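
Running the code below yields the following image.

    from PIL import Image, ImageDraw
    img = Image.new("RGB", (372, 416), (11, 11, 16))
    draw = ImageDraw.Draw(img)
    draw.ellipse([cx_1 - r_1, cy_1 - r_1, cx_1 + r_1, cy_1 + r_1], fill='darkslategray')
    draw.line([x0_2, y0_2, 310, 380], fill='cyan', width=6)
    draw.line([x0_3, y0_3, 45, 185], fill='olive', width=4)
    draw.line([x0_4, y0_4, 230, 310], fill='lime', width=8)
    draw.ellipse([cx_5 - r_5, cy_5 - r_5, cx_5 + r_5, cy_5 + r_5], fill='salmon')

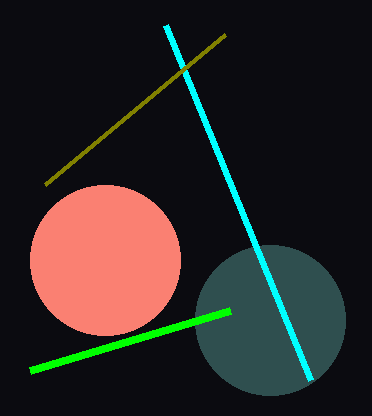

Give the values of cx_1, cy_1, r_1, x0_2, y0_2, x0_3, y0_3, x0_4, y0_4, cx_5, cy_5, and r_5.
cx_1 = 270, cy_1 = 320, r_1 = 75, x0_2 = 165, y0_2 = 25, x0_3 = 225, y0_3 = 35, x0_4 = 30, y0_4 = 370, cx_5 = 105, cy_5 = 260, r_5 = 75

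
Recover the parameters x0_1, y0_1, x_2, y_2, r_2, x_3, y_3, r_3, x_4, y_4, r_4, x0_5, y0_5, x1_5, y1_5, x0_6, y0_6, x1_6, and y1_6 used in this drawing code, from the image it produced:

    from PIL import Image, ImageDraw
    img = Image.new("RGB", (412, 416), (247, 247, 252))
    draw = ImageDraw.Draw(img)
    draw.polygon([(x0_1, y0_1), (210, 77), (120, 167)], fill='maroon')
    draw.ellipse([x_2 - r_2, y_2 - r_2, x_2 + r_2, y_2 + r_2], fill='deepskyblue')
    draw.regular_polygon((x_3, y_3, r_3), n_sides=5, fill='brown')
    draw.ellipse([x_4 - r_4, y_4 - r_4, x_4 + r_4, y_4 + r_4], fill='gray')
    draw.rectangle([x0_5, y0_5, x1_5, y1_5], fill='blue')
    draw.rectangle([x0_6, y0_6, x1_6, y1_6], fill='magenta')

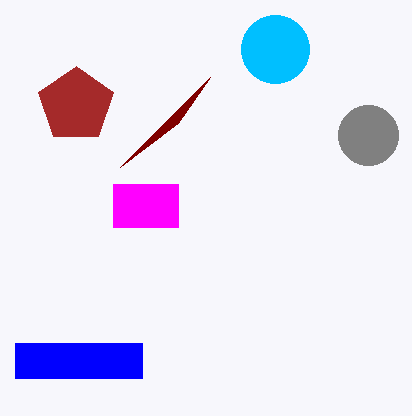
x0_1 = 178; y0_1 = 123; x_2 = 275; y_2 = 49; r_2 = 34; x_3 = 76; y_3 = 105; r_3 = 39; x_4 = 368; y_4 = 135; r_4 = 30; x0_5 = 15; y0_5 = 343; x1_5 = 142; y1_5 = 378; x0_6 = 113; y0_6 = 184; x1_6 = 178; y1_6 = 227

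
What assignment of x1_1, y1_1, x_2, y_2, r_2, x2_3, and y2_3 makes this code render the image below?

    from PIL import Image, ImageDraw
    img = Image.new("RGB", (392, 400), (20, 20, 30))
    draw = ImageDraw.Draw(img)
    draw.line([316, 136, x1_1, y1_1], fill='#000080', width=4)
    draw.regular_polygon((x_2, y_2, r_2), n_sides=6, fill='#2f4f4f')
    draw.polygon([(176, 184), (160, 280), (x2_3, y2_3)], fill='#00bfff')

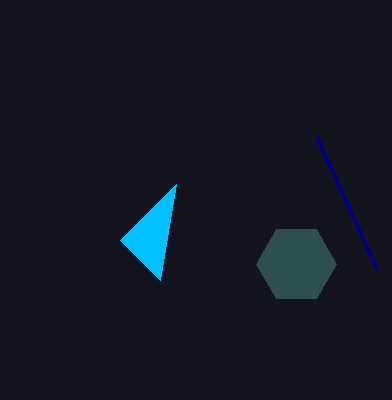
x1_1 = 376, y1_1 = 268, x_2 = 296, y_2 = 264, r_2 = 40, x2_3 = 120, y2_3 = 240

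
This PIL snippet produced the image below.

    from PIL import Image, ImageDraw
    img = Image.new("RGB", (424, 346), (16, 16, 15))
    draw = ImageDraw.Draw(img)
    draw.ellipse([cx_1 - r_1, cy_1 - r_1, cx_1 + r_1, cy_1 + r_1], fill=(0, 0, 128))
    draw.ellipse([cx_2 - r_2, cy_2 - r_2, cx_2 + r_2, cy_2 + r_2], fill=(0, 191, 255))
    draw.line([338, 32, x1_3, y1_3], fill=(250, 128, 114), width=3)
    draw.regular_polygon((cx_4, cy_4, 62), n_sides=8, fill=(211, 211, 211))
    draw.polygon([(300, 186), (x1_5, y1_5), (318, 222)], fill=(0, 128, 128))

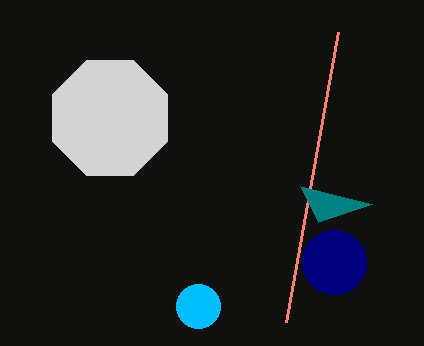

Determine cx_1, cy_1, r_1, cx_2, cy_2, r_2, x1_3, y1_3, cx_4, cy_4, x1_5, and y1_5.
cx_1 = 334, cy_1 = 262, r_1 = 32, cx_2 = 198, cy_2 = 306, r_2 = 22, x1_3 = 286, y1_3 = 322, cx_4 = 110, cy_4 = 118, x1_5 = 372, y1_5 = 204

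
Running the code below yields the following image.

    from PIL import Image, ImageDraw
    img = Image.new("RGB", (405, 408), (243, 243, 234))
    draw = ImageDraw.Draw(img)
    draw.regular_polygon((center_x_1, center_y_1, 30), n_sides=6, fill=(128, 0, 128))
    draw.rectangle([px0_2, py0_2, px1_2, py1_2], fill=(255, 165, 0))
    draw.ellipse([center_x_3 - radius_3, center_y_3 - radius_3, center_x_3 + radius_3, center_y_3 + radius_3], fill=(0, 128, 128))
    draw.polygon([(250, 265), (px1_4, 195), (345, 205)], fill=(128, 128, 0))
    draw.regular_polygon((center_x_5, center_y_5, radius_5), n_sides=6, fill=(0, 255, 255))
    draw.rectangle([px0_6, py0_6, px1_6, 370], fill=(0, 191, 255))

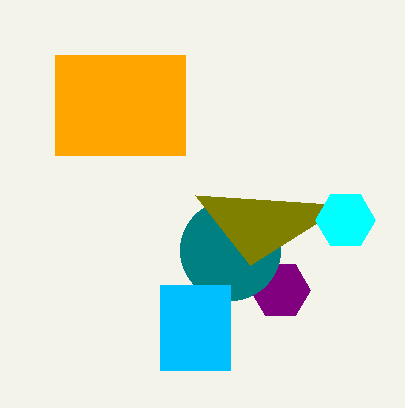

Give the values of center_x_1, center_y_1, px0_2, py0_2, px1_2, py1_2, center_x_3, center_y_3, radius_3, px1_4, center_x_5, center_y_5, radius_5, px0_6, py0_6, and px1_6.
center_x_1 = 280
center_y_1 = 290
px0_2 = 55
py0_2 = 55
px1_2 = 185
py1_2 = 155
center_x_3 = 230
center_y_3 = 250
radius_3 = 50
px1_4 = 195
center_x_5 = 345
center_y_5 = 220
radius_5 = 30
px0_6 = 160
py0_6 = 285
px1_6 = 230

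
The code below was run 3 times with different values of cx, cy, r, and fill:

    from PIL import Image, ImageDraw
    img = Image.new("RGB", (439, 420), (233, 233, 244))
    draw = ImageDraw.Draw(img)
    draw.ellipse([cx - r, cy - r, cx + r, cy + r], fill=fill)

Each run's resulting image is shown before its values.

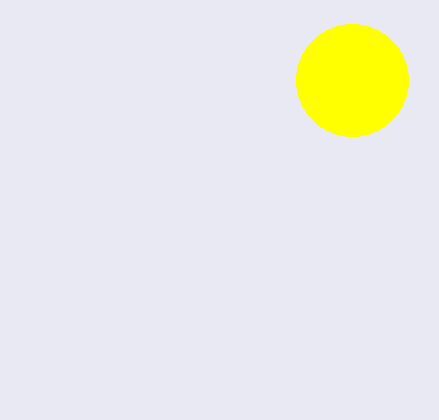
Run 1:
cx = 352; cy = 80; r = 56; fill = 'yellow'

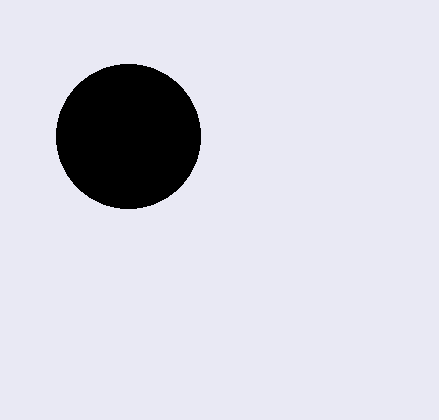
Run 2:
cx = 128; cy = 136; r = 72; fill = 'black'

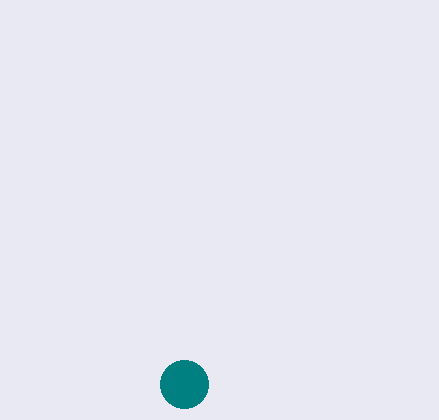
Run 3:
cx = 184; cy = 384; r = 24; fill = 'teal'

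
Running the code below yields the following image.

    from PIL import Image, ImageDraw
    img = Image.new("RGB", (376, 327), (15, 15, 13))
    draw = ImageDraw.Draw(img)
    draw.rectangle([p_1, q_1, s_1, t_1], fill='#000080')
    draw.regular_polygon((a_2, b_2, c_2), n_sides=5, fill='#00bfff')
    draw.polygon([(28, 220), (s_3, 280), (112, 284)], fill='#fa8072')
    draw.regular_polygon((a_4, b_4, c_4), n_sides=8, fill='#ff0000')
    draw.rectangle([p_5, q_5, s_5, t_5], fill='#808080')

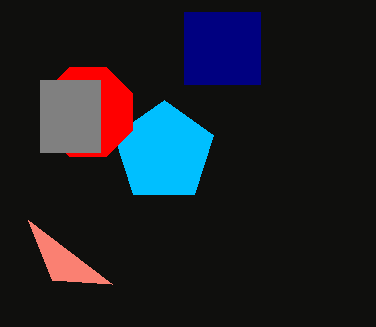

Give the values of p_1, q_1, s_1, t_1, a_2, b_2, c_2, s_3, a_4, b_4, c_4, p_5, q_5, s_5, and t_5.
p_1 = 184
q_1 = 12
s_1 = 260
t_1 = 84
a_2 = 164
b_2 = 152
c_2 = 52
s_3 = 52
a_4 = 88
b_4 = 112
c_4 = 48
p_5 = 40
q_5 = 80
s_5 = 100
t_5 = 152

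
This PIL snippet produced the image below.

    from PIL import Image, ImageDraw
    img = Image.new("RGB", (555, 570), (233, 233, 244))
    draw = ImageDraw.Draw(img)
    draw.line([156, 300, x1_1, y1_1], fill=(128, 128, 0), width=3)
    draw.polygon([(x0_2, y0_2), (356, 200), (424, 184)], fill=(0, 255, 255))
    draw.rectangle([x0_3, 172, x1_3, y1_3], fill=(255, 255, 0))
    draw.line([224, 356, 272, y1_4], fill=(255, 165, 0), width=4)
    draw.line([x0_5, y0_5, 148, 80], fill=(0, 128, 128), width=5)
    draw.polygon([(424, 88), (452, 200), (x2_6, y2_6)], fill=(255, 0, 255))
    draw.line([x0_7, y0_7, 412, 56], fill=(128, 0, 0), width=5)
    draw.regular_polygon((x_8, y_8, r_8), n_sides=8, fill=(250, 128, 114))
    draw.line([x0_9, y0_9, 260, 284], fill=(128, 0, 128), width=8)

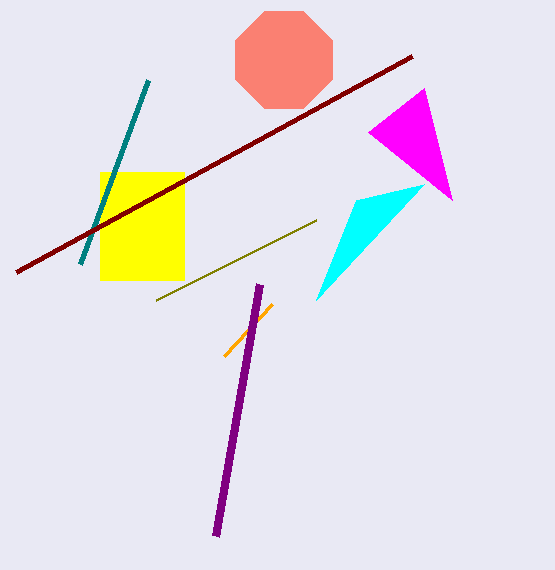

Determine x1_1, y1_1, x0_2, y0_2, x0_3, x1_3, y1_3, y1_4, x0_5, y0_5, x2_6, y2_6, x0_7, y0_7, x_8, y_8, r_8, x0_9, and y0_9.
x1_1 = 316; y1_1 = 220; x0_2 = 316; y0_2 = 300; x0_3 = 100; x1_3 = 184; y1_3 = 280; y1_4 = 304; x0_5 = 80; y0_5 = 264; x2_6 = 368; y2_6 = 132; x0_7 = 16; y0_7 = 272; x_8 = 284; y_8 = 60; r_8 = 52; x0_9 = 216; y0_9 = 536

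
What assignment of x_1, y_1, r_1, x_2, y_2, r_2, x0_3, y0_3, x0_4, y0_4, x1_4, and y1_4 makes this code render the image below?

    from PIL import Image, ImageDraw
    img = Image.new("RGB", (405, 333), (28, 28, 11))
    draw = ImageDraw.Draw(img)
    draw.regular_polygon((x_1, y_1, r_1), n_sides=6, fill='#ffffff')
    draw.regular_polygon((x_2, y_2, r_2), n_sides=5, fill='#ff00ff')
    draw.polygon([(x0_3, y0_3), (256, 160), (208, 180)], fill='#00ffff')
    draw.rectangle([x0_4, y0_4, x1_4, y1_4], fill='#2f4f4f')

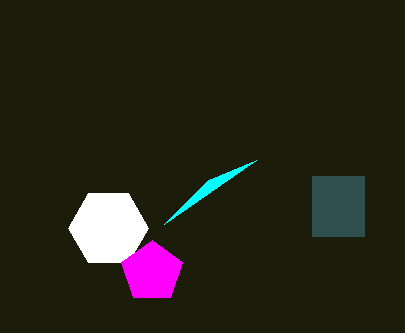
x_1 = 108
y_1 = 228
r_1 = 40
x_2 = 152
y_2 = 272
r_2 = 32
x0_3 = 164
y0_3 = 224
x0_4 = 312
y0_4 = 176
x1_4 = 364
y1_4 = 236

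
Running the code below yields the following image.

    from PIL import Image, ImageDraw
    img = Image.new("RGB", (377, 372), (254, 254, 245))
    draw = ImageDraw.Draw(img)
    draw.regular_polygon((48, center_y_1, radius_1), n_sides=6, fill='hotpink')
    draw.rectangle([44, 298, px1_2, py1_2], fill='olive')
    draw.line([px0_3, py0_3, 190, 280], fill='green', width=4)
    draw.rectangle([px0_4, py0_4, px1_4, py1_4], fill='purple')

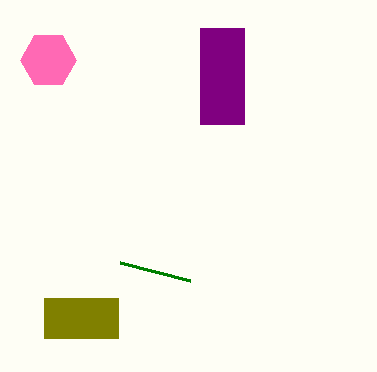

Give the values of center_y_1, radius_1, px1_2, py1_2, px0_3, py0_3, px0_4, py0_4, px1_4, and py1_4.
center_y_1 = 60
radius_1 = 28
px1_2 = 118
py1_2 = 338
px0_3 = 120
py0_3 = 262
px0_4 = 200
py0_4 = 28
px1_4 = 244
py1_4 = 124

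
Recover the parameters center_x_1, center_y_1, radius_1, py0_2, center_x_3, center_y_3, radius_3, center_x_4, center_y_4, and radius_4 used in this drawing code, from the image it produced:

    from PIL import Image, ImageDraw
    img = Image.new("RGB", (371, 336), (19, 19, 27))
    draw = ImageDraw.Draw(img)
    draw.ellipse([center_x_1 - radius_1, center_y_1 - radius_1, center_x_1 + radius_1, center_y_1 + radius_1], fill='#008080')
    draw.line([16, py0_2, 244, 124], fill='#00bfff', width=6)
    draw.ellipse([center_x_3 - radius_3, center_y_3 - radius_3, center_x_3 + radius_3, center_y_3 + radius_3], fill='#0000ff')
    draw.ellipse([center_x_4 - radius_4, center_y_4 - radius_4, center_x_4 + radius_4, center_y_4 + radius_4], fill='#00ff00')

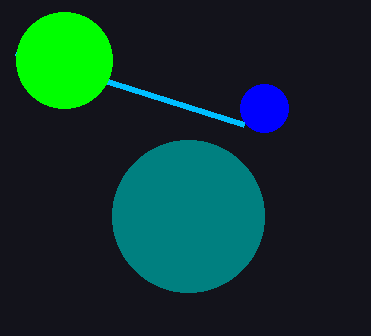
center_x_1 = 188; center_y_1 = 216; radius_1 = 76; py0_2 = 52; center_x_3 = 264; center_y_3 = 108; radius_3 = 24; center_x_4 = 64; center_y_4 = 60; radius_4 = 48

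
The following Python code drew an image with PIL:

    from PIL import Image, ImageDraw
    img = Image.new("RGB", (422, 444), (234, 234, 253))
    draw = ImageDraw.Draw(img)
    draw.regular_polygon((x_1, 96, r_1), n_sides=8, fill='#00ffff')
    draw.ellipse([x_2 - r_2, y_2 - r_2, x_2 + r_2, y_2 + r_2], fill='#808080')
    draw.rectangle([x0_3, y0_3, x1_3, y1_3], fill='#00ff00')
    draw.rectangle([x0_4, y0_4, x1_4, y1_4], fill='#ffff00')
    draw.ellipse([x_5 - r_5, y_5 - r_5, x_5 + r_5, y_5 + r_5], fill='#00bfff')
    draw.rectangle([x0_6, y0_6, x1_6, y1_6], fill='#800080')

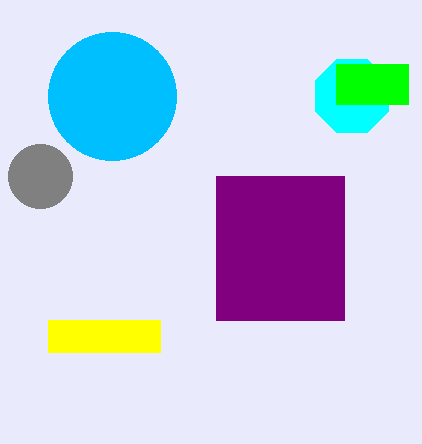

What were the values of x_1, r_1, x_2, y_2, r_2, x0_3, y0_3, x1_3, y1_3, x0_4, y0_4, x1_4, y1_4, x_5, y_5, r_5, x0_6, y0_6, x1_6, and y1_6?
x_1 = 352; r_1 = 40; x_2 = 40; y_2 = 176; r_2 = 32; x0_3 = 336; y0_3 = 64; x1_3 = 408; y1_3 = 104; x0_4 = 48; y0_4 = 320; x1_4 = 160; y1_4 = 352; x_5 = 112; y_5 = 96; r_5 = 64; x0_6 = 216; y0_6 = 176; x1_6 = 344; y1_6 = 320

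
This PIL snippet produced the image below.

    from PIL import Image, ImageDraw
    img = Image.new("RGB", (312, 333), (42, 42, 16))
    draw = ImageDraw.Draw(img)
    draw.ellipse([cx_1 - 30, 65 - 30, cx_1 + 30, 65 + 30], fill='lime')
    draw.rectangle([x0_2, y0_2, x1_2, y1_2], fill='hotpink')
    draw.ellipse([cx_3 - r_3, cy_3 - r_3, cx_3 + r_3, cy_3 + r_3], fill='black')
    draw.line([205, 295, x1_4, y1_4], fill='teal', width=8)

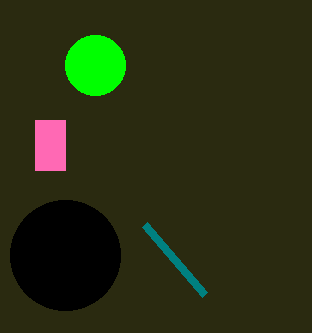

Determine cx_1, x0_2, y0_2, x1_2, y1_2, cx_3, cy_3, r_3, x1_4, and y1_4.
cx_1 = 95
x0_2 = 35
y0_2 = 120
x1_2 = 65
y1_2 = 170
cx_3 = 65
cy_3 = 255
r_3 = 55
x1_4 = 145
y1_4 = 225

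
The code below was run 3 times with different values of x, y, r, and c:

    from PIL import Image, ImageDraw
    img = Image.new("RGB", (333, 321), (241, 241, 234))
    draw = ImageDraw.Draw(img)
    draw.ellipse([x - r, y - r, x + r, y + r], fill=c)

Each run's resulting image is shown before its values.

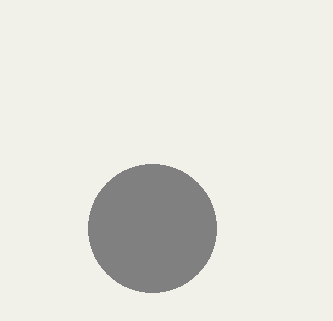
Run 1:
x = 152; y = 228; r = 64; c = 'gray'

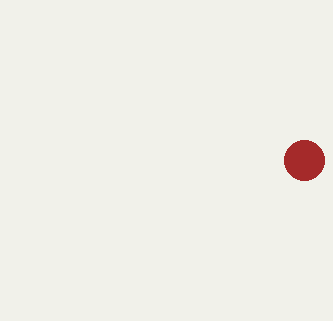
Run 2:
x = 304; y = 160; r = 20; c = 'brown'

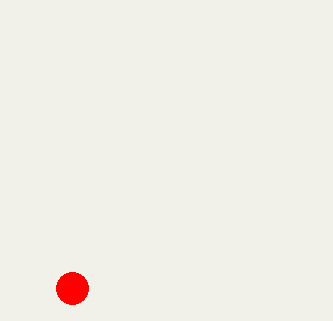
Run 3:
x = 72, y = 288, r = 16, c = 'red'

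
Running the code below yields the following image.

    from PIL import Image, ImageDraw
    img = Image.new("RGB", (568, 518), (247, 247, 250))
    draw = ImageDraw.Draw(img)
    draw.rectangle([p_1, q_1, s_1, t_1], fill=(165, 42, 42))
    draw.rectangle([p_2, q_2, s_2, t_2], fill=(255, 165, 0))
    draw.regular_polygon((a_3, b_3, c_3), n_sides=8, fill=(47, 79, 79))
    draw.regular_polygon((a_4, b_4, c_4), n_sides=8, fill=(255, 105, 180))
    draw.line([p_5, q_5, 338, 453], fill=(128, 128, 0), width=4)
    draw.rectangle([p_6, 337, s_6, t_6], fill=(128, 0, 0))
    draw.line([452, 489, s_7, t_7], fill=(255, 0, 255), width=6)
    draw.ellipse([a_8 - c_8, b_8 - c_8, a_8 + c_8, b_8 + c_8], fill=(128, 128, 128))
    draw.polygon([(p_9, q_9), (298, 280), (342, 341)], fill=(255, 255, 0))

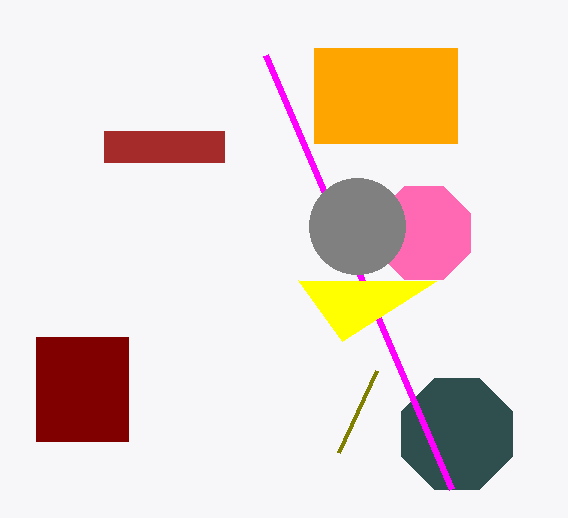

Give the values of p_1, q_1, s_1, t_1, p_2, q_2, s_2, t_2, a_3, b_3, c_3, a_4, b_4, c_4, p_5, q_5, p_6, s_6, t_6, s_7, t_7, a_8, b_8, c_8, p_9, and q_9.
p_1 = 104, q_1 = 131, s_1 = 224, t_1 = 162, p_2 = 314, q_2 = 48, s_2 = 457, t_2 = 143, a_3 = 457, b_3 = 434, c_3 = 60, a_4 = 424, b_4 = 233, c_4 = 50, p_5 = 376, q_5 = 371, p_6 = 36, s_6 = 128, t_6 = 441, s_7 = 266, t_7 = 55, a_8 = 357, b_8 = 226, c_8 = 48, p_9 = 436, q_9 = 281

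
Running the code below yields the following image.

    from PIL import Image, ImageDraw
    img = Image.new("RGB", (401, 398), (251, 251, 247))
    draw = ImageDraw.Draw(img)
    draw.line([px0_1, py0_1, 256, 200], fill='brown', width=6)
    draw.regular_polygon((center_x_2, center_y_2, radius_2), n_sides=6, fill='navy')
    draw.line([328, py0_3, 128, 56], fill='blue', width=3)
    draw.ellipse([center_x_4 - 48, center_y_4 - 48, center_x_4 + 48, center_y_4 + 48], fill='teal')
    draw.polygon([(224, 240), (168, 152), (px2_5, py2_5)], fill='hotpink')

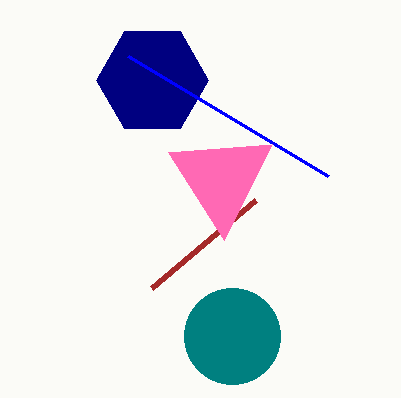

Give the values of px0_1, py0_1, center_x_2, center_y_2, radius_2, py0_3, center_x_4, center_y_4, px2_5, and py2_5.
px0_1 = 152, py0_1 = 288, center_x_2 = 152, center_y_2 = 80, radius_2 = 56, py0_3 = 176, center_x_4 = 232, center_y_4 = 336, px2_5 = 272, py2_5 = 144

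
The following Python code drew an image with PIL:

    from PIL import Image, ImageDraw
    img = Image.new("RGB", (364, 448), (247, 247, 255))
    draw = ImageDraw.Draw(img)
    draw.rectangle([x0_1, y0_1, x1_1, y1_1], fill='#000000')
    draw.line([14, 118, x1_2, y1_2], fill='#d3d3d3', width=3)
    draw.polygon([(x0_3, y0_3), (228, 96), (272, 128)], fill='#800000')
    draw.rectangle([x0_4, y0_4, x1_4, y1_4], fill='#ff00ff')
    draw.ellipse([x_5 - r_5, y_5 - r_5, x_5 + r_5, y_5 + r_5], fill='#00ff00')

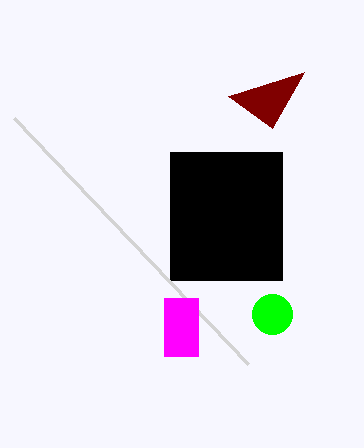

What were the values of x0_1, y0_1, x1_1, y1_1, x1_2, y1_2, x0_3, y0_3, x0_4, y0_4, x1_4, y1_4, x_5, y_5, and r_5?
x0_1 = 170, y0_1 = 152, x1_1 = 282, y1_1 = 280, x1_2 = 248, y1_2 = 364, x0_3 = 304, y0_3 = 72, x0_4 = 164, y0_4 = 298, x1_4 = 198, y1_4 = 356, x_5 = 272, y_5 = 314, r_5 = 20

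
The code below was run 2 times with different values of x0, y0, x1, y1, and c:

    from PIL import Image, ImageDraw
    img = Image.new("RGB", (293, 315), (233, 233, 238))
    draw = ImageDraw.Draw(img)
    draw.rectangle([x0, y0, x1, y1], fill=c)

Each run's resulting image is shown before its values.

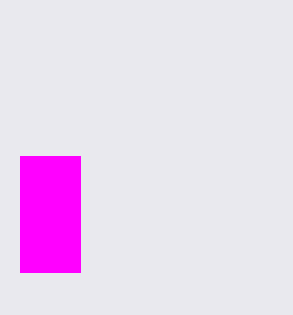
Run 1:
x0 = 20
y0 = 156
x1 = 80
y1 = 272
c = 'magenta'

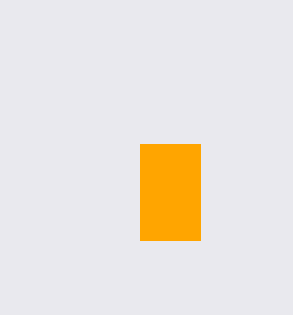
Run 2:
x0 = 140; y0 = 144; x1 = 200; y1 = 240; c = 'orange'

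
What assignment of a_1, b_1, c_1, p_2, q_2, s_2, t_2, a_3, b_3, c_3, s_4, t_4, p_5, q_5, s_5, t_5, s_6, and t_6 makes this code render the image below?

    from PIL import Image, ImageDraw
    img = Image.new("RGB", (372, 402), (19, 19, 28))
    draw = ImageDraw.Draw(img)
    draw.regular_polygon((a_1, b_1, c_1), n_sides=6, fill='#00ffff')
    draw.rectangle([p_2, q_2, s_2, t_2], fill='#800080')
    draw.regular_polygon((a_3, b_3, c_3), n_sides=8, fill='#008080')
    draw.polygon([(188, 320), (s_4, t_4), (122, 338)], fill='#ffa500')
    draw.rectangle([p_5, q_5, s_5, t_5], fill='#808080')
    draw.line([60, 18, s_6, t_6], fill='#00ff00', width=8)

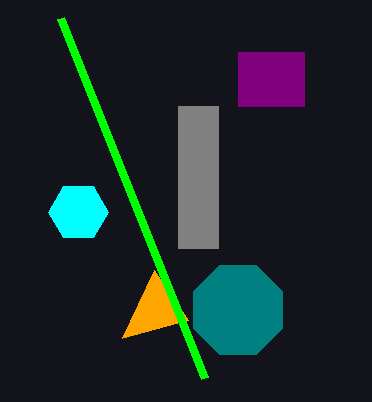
a_1 = 78; b_1 = 212; c_1 = 30; p_2 = 238; q_2 = 52; s_2 = 304; t_2 = 106; a_3 = 238; b_3 = 310; c_3 = 48; s_4 = 154; t_4 = 270; p_5 = 178; q_5 = 106; s_5 = 218; t_5 = 248; s_6 = 204; t_6 = 378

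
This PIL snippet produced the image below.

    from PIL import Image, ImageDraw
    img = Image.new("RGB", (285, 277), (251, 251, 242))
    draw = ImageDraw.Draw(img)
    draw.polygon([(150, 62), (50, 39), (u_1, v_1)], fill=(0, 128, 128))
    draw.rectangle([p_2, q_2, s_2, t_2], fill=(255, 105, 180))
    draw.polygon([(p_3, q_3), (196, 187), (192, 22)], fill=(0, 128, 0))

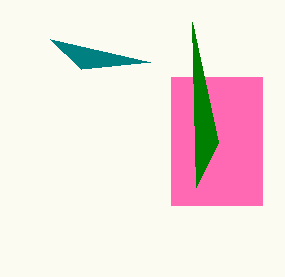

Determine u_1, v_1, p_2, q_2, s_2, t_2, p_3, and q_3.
u_1 = 81
v_1 = 69
p_2 = 171
q_2 = 77
s_2 = 262
t_2 = 205
p_3 = 218
q_3 = 142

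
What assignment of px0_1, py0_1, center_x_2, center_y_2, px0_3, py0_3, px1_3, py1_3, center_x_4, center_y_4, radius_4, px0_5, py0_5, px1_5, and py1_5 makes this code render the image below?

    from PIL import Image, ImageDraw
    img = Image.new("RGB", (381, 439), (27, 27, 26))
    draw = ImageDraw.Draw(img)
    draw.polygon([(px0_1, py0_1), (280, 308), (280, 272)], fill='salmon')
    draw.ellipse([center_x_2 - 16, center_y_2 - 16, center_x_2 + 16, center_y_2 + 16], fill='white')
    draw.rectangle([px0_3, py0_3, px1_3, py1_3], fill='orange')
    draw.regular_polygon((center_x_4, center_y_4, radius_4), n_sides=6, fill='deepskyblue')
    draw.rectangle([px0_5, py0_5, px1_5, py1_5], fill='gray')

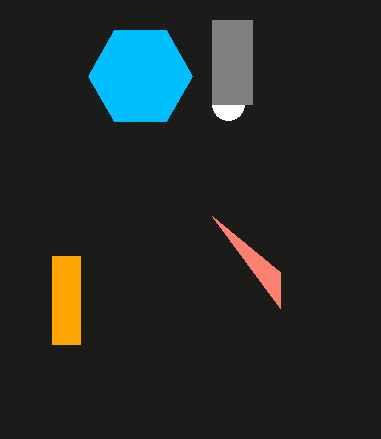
px0_1 = 212
py0_1 = 216
center_x_2 = 228
center_y_2 = 104
px0_3 = 52
py0_3 = 256
px1_3 = 80
py1_3 = 344
center_x_4 = 140
center_y_4 = 76
radius_4 = 52
px0_5 = 212
py0_5 = 20
px1_5 = 252
py1_5 = 104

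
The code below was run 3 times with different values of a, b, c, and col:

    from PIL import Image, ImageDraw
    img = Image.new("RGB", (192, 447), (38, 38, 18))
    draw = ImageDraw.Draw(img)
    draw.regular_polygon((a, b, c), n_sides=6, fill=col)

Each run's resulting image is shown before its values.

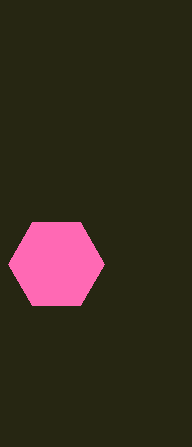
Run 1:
a = 56; b = 264; c = 48; col = 'hotpink'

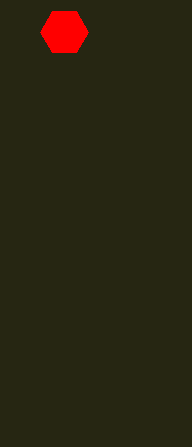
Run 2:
a = 64, b = 32, c = 24, col = 'red'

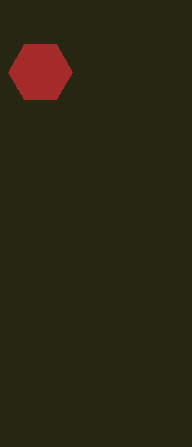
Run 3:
a = 40
b = 72
c = 32
col = 'brown'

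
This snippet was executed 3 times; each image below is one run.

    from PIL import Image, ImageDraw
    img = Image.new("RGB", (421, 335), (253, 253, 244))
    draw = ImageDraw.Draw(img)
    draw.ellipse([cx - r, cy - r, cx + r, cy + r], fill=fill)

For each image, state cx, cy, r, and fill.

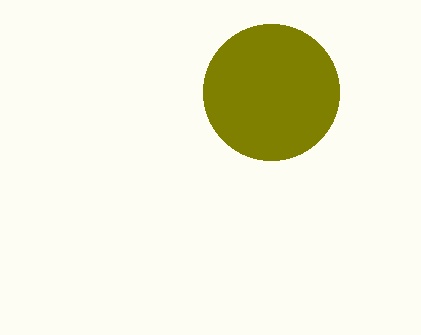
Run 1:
cx = 271, cy = 92, r = 68, fill = 'olive'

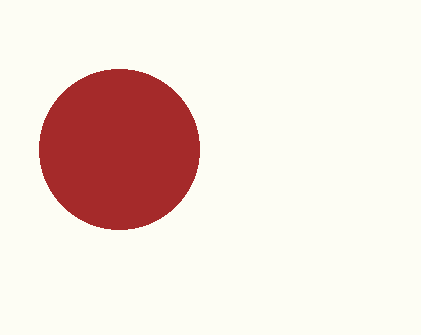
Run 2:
cx = 119; cy = 149; r = 80; fill = 'brown'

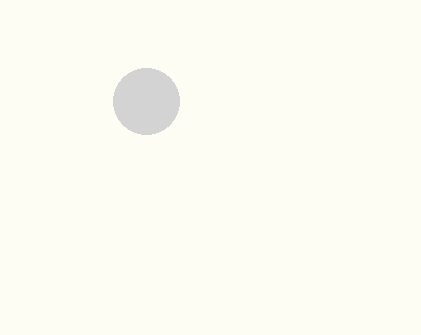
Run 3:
cx = 146
cy = 101
r = 33
fill = 'lightgray'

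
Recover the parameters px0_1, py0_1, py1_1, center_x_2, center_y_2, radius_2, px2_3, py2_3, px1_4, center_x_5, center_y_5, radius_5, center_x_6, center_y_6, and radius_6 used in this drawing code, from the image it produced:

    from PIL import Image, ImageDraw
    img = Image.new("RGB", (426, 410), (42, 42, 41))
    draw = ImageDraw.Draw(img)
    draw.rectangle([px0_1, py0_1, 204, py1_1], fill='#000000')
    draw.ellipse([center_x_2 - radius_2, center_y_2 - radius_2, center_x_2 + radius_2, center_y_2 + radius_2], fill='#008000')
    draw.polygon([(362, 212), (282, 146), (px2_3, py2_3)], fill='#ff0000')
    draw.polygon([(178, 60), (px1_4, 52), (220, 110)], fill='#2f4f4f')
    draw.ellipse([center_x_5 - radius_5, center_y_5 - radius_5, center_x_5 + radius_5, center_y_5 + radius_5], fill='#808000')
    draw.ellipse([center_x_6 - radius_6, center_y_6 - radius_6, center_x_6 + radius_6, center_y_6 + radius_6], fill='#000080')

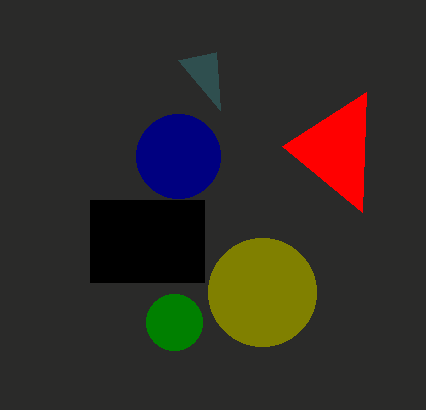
px0_1 = 90, py0_1 = 200, py1_1 = 282, center_x_2 = 174, center_y_2 = 322, radius_2 = 28, px2_3 = 366, py2_3 = 92, px1_4 = 216, center_x_5 = 262, center_y_5 = 292, radius_5 = 54, center_x_6 = 178, center_y_6 = 156, radius_6 = 42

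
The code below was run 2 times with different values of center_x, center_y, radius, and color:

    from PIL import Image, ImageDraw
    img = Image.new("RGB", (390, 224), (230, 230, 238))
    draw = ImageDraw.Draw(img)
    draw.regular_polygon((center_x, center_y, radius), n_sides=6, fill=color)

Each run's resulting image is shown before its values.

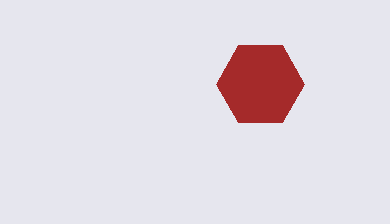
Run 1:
center_x = 260
center_y = 84
radius = 44
color = 'brown'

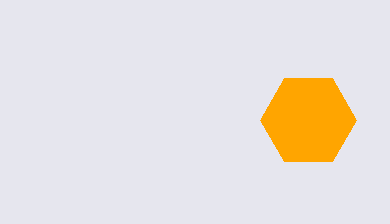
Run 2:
center_x = 308
center_y = 120
radius = 48
color = 'orange'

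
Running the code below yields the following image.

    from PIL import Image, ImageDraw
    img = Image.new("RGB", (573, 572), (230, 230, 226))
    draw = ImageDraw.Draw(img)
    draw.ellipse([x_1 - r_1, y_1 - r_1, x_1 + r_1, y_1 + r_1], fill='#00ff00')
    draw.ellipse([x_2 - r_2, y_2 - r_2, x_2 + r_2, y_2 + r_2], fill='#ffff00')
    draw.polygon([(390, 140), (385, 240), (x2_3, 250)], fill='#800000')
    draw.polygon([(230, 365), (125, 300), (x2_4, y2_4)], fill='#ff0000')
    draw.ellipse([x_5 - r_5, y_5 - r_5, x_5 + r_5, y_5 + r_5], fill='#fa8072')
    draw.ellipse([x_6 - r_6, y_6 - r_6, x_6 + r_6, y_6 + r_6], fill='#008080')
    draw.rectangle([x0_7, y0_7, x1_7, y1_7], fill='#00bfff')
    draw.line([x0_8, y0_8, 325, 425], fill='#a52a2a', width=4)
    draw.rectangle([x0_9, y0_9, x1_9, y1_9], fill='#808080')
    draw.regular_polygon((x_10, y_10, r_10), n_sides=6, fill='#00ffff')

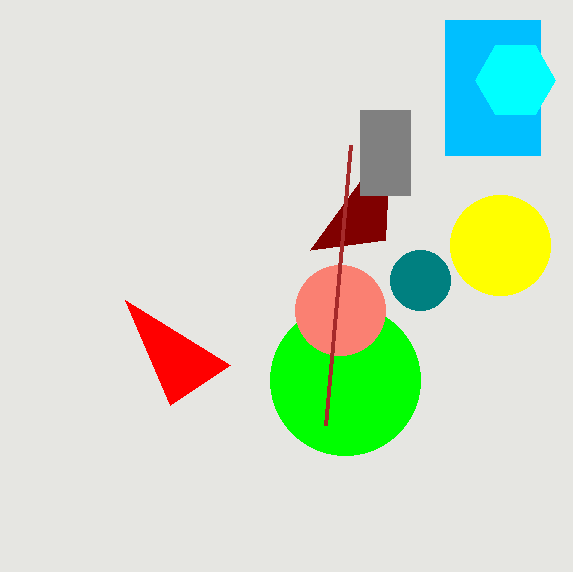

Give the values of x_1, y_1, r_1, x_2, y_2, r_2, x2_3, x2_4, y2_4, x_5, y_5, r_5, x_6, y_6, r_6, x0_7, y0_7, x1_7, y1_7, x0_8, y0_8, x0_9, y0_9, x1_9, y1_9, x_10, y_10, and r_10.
x_1 = 345, y_1 = 380, r_1 = 75, x_2 = 500, y_2 = 245, r_2 = 50, x2_3 = 310, x2_4 = 170, y2_4 = 405, x_5 = 340, y_5 = 310, r_5 = 45, x_6 = 420, y_6 = 280, r_6 = 30, x0_7 = 445, y0_7 = 20, x1_7 = 540, y1_7 = 155, x0_8 = 350, y0_8 = 145, x0_9 = 360, y0_9 = 110, x1_9 = 410, y1_9 = 195, x_10 = 515, y_10 = 80, r_10 = 40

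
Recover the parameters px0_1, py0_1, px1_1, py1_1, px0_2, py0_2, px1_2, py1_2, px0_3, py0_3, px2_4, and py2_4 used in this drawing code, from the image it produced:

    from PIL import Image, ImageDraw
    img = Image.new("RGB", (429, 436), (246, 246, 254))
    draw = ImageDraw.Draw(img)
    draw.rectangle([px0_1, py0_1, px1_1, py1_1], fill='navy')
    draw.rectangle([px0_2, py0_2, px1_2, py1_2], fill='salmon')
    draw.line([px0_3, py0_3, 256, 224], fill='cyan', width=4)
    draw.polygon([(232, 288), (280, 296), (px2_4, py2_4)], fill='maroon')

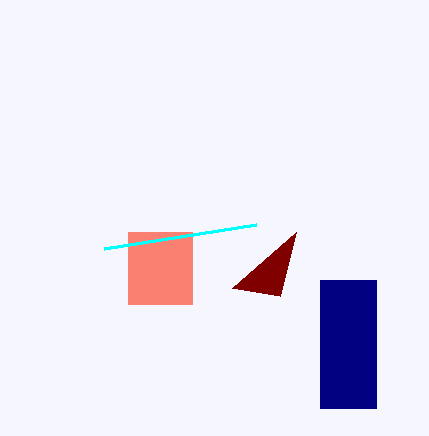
px0_1 = 320; py0_1 = 280; px1_1 = 376; py1_1 = 408; px0_2 = 128; py0_2 = 232; px1_2 = 192; py1_2 = 304; px0_3 = 104; py0_3 = 248; px2_4 = 296; py2_4 = 232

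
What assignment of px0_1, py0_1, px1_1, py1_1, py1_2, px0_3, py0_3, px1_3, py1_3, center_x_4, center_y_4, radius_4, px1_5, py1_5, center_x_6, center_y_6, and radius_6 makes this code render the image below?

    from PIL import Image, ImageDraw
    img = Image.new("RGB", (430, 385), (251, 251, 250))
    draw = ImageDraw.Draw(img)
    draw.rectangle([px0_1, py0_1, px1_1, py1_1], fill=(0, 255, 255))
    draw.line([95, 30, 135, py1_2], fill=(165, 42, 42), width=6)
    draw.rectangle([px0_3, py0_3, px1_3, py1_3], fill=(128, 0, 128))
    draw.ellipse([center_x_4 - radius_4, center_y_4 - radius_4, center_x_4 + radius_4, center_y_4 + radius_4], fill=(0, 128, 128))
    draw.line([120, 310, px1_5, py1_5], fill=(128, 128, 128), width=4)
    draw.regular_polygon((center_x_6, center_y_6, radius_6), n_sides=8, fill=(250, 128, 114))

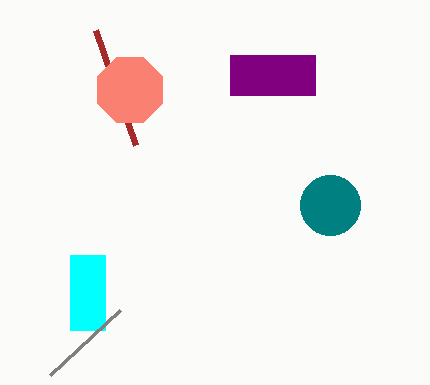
px0_1 = 70; py0_1 = 255; px1_1 = 105; py1_1 = 330; py1_2 = 145; px0_3 = 230; py0_3 = 55; px1_3 = 315; py1_3 = 95; center_x_4 = 330; center_y_4 = 205; radius_4 = 30; px1_5 = 50; py1_5 = 375; center_x_6 = 130; center_y_6 = 90; radius_6 = 35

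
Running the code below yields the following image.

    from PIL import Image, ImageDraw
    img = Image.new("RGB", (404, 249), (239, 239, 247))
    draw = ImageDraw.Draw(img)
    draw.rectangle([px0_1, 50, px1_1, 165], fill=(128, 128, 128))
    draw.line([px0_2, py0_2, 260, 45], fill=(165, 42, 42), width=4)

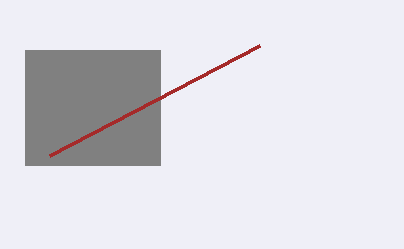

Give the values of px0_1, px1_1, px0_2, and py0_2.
px0_1 = 25; px1_1 = 160; px0_2 = 50; py0_2 = 155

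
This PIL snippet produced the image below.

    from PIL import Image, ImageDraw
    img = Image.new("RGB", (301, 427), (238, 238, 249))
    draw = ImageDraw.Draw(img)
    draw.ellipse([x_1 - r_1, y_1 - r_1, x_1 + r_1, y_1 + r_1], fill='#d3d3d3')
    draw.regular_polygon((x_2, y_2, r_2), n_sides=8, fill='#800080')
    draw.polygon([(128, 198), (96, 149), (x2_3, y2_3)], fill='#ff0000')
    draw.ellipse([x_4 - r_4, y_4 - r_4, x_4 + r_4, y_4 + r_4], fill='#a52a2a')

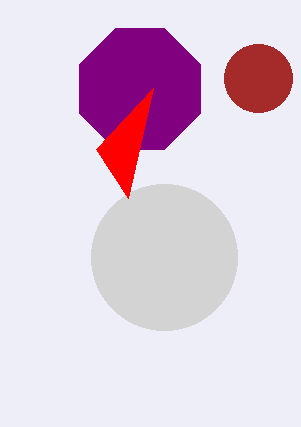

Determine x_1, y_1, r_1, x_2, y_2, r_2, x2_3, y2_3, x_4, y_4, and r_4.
x_1 = 164
y_1 = 257
r_1 = 73
x_2 = 140
y_2 = 89
r_2 = 65
x2_3 = 153
y2_3 = 88
x_4 = 258
y_4 = 78
r_4 = 34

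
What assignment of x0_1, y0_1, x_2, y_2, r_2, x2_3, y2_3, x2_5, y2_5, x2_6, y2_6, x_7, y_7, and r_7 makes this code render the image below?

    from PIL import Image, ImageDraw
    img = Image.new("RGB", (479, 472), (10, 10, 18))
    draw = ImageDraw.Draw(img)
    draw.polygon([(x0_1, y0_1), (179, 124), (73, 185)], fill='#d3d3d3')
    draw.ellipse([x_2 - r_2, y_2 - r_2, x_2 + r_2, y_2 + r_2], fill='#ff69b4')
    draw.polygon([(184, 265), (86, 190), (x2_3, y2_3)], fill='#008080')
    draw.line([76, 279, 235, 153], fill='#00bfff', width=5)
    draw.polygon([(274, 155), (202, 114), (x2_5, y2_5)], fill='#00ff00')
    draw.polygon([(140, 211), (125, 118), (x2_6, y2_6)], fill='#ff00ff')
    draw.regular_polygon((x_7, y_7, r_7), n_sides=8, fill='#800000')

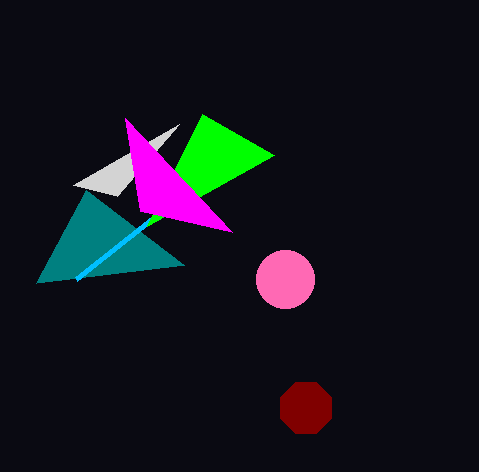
x0_1 = 117; y0_1 = 196; x_2 = 285; y_2 = 279; r_2 = 29; x2_3 = 36; y2_3 = 283; x2_5 = 147; y2_5 = 226; x2_6 = 232; y2_6 = 232; x_7 = 306; y_7 = 408; r_7 = 28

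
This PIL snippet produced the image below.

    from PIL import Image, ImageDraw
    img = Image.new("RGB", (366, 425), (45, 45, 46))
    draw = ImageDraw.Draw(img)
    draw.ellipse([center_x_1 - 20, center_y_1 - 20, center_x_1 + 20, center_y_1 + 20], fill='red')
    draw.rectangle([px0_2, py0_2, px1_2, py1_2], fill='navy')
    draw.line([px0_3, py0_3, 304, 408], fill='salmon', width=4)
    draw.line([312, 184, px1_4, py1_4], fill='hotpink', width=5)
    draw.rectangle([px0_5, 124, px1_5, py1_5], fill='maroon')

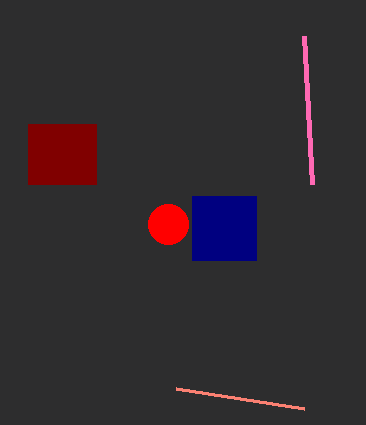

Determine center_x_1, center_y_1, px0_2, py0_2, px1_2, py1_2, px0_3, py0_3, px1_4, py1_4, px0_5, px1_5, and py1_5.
center_x_1 = 168
center_y_1 = 224
px0_2 = 192
py0_2 = 196
px1_2 = 256
py1_2 = 260
px0_3 = 176
py0_3 = 388
px1_4 = 304
py1_4 = 36
px0_5 = 28
px1_5 = 96
py1_5 = 184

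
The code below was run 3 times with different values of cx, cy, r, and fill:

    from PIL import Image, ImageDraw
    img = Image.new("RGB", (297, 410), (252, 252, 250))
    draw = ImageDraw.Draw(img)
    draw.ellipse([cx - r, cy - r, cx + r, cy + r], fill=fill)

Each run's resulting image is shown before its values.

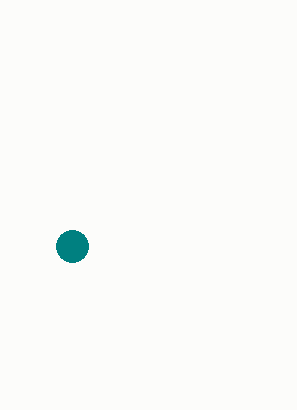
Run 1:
cx = 72
cy = 246
r = 16
fill = 'teal'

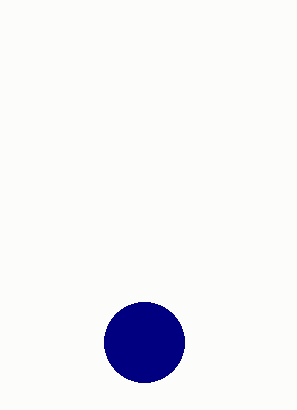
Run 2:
cx = 144
cy = 342
r = 40
fill = 'navy'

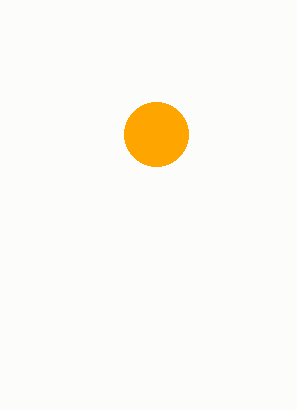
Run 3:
cx = 156, cy = 134, r = 32, fill = 'orange'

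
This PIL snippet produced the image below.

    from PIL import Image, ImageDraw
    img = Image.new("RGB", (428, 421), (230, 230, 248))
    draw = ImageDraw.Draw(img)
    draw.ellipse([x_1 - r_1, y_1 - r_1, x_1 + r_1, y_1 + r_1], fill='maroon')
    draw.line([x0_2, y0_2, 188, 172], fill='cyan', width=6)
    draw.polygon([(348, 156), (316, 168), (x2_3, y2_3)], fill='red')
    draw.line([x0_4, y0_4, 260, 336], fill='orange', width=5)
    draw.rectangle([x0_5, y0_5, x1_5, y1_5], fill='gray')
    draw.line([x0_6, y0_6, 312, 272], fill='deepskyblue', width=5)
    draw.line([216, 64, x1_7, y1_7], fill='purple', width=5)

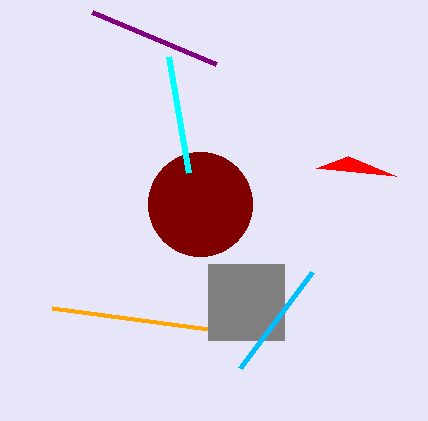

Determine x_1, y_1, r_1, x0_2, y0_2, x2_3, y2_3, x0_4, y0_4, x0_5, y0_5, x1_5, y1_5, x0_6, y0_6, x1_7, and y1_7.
x_1 = 200, y_1 = 204, r_1 = 52, x0_2 = 168, y0_2 = 56, x2_3 = 396, y2_3 = 176, x0_4 = 52, y0_4 = 308, x0_5 = 208, y0_5 = 264, x1_5 = 284, y1_5 = 340, x0_6 = 240, y0_6 = 368, x1_7 = 92, y1_7 = 12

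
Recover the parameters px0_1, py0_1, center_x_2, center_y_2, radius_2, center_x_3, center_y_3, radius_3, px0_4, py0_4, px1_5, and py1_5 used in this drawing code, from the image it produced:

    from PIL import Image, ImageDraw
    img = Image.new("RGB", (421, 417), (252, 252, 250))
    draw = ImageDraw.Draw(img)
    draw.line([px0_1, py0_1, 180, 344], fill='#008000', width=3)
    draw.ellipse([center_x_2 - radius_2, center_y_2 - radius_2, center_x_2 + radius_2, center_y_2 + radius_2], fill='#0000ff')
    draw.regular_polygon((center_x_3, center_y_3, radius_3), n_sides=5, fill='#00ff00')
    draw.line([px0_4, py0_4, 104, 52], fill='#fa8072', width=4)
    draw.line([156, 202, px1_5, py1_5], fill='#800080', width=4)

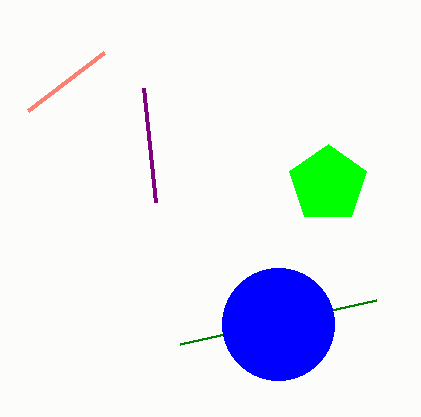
px0_1 = 376
py0_1 = 300
center_x_2 = 278
center_y_2 = 324
radius_2 = 56
center_x_3 = 328
center_y_3 = 184
radius_3 = 40
px0_4 = 28
py0_4 = 110
px1_5 = 144
py1_5 = 88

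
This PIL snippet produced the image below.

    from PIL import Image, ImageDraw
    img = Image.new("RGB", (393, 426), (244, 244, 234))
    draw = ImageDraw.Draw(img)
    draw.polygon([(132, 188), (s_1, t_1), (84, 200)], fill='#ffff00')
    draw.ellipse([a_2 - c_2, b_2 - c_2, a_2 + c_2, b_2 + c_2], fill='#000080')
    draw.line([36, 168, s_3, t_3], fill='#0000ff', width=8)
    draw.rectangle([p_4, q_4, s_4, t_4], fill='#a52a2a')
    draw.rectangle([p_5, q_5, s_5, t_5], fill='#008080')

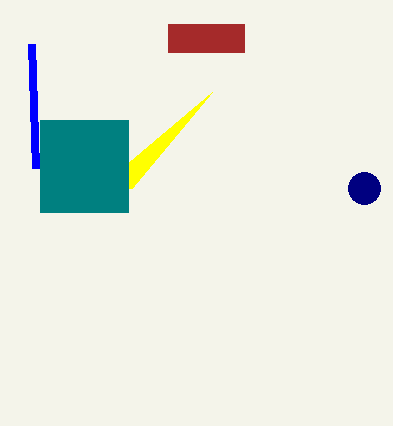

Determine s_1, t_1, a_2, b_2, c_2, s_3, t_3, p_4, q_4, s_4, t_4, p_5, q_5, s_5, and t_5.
s_1 = 212; t_1 = 92; a_2 = 364; b_2 = 188; c_2 = 16; s_3 = 32; t_3 = 44; p_4 = 168; q_4 = 24; s_4 = 244; t_4 = 52; p_5 = 40; q_5 = 120; s_5 = 128; t_5 = 212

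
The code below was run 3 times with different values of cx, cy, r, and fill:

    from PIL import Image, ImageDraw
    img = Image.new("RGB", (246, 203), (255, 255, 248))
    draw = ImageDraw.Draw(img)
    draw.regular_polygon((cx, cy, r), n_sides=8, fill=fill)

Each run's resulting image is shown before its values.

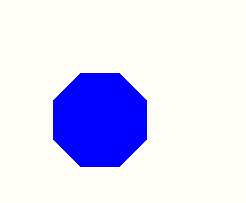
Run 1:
cx = 100; cy = 120; r = 50; fill = 'blue'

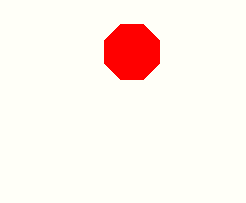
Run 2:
cx = 132; cy = 52; r = 30; fill = 'red'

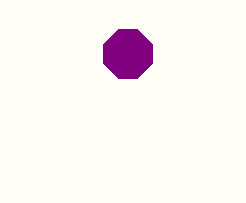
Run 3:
cx = 128; cy = 54; r = 26; fill = 'purple'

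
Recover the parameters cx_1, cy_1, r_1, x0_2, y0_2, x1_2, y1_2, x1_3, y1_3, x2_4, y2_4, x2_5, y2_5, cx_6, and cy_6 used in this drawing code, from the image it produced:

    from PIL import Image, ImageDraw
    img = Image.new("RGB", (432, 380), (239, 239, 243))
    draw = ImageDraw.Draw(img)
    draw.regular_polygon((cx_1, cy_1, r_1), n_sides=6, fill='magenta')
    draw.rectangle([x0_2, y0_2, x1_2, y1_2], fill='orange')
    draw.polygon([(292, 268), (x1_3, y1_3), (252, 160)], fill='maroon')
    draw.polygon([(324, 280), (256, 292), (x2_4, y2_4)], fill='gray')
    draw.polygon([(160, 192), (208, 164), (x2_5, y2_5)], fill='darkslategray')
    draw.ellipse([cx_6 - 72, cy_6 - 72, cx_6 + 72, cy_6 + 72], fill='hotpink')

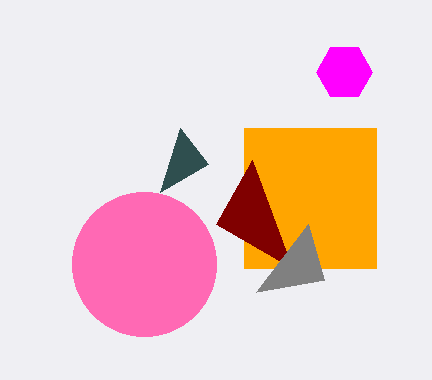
cx_1 = 344
cy_1 = 72
r_1 = 28
x0_2 = 244
y0_2 = 128
x1_2 = 376
y1_2 = 268
x1_3 = 216
y1_3 = 224
x2_4 = 308
y2_4 = 224
x2_5 = 180
y2_5 = 128
cx_6 = 144
cy_6 = 264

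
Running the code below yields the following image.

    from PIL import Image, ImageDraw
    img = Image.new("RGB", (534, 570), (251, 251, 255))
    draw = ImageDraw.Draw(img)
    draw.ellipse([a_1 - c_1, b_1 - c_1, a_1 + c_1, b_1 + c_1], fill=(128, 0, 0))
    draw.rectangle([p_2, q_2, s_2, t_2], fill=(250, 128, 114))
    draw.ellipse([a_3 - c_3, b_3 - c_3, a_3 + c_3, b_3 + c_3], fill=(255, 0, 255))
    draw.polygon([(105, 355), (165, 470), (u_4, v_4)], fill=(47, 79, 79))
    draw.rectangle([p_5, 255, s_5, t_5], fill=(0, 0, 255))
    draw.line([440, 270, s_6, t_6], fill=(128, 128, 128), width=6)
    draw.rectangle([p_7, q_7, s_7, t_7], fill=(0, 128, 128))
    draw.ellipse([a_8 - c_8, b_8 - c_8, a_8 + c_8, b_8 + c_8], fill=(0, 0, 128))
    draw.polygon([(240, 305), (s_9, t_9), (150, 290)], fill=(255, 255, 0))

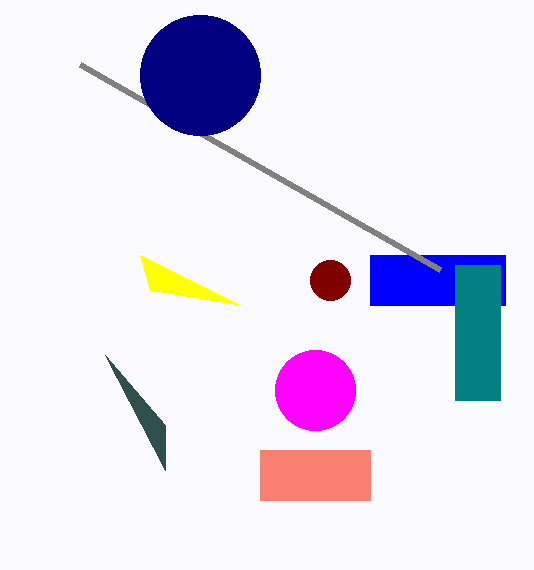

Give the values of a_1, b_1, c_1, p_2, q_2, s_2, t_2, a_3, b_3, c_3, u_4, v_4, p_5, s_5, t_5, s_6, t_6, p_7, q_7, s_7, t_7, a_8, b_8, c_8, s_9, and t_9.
a_1 = 330, b_1 = 280, c_1 = 20, p_2 = 260, q_2 = 450, s_2 = 370, t_2 = 500, a_3 = 315, b_3 = 390, c_3 = 40, u_4 = 165, v_4 = 425, p_5 = 370, s_5 = 505, t_5 = 305, s_6 = 80, t_6 = 65, p_7 = 455, q_7 = 265, s_7 = 500, t_7 = 400, a_8 = 200, b_8 = 75, c_8 = 60, s_9 = 140, t_9 = 255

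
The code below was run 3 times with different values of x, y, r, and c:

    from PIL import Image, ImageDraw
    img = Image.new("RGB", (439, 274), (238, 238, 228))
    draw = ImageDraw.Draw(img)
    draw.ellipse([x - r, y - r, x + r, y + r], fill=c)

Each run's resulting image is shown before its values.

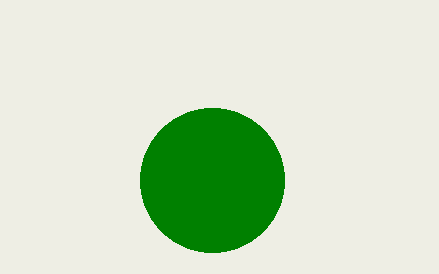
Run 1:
x = 212; y = 180; r = 72; c = 'green'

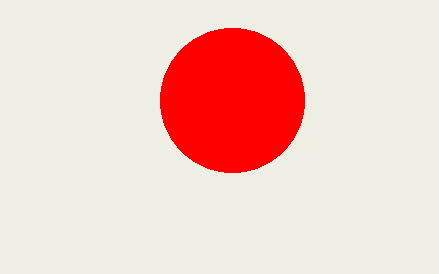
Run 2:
x = 232, y = 100, r = 72, c = 'red'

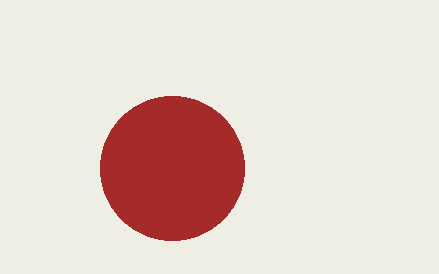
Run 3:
x = 172, y = 168, r = 72, c = 'brown'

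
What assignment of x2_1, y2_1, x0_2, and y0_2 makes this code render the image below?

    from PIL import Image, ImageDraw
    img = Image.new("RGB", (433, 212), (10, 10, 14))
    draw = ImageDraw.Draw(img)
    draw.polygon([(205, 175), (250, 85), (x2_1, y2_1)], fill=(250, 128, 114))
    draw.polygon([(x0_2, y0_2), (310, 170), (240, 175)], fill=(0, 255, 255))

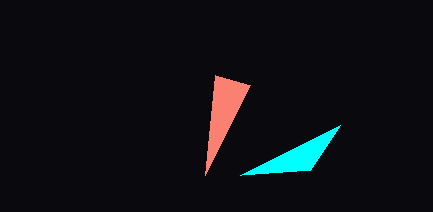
x2_1 = 215
y2_1 = 75
x0_2 = 340
y0_2 = 125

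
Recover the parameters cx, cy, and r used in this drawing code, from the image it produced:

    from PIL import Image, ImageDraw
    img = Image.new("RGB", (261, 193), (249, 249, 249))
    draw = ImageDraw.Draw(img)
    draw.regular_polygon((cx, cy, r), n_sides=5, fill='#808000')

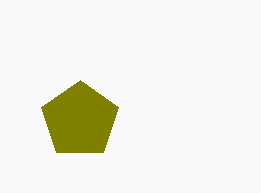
cx = 80; cy = 120; r = 40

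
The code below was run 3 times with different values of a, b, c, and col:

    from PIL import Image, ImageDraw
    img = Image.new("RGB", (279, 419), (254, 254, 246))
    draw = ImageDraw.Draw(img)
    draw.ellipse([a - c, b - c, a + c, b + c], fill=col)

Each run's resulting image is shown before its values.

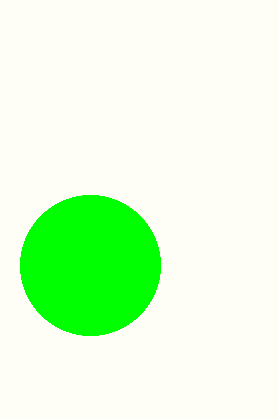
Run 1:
a = 90, b = 265, c = 70, col = 'lime'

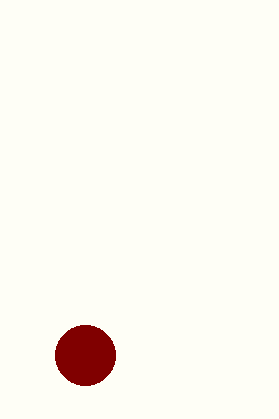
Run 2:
a = 85
b = 355
c = 30
col = 'maroon'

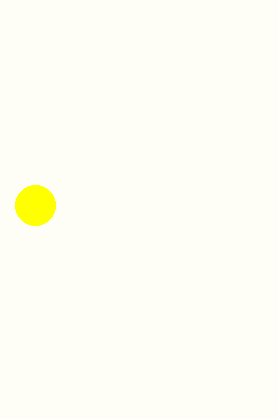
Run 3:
a = 35, b = 205, c = 20, col = 'yellow'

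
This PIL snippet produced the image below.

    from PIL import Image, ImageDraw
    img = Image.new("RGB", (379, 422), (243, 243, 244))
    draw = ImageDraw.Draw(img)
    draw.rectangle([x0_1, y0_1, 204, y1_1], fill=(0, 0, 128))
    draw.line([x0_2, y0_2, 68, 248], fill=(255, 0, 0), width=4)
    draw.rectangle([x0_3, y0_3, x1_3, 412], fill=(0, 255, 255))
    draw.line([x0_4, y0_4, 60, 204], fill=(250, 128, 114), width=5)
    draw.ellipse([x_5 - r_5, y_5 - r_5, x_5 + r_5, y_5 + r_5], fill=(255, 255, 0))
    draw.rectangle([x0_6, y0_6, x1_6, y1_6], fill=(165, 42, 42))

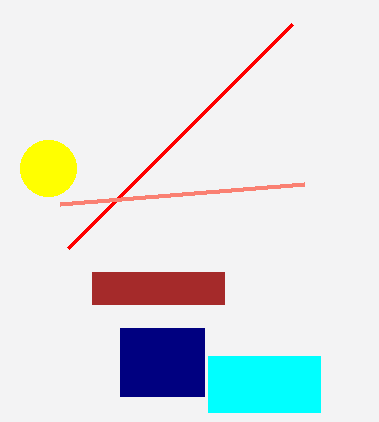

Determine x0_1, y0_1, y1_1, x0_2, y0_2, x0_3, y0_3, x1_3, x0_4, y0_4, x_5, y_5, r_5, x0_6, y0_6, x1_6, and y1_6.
x0_1 = 120; y0_1 = 328; y1_1 = 396; x0_2 = 292; y0_2 = 24; x0_3 = 208; y0_3 = 356; x1_3 = 320; x0_4 = 304; y0_4 = 184; x_5 = 48; y_5 = 168; r_5 = 28; x0_6 = 92; y0_6 = 272; x1_6 = 224; y1_6 = 304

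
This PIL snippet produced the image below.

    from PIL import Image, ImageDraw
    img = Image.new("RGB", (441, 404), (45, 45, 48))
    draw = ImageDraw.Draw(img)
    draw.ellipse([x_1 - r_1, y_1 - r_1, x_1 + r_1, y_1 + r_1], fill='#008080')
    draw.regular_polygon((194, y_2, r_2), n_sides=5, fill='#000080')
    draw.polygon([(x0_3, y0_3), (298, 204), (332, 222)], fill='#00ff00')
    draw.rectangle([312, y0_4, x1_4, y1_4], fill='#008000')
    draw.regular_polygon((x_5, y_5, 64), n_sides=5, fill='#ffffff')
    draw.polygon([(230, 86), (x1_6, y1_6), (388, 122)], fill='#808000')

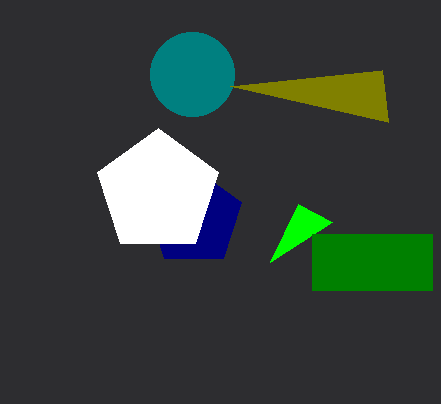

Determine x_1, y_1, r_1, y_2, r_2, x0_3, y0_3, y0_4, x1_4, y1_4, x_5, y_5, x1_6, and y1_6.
x_1 = 192; y_1 = 74; r_1 = 42; y_2 = 218; r_2 = 50; x0_3 = 270; y0_3 = 262; y0_4 = 234; x1_4 = 432; y1_4 = 290; x_5 = 158; y_5 = 192; x1_6 = 382; y1_6 = 70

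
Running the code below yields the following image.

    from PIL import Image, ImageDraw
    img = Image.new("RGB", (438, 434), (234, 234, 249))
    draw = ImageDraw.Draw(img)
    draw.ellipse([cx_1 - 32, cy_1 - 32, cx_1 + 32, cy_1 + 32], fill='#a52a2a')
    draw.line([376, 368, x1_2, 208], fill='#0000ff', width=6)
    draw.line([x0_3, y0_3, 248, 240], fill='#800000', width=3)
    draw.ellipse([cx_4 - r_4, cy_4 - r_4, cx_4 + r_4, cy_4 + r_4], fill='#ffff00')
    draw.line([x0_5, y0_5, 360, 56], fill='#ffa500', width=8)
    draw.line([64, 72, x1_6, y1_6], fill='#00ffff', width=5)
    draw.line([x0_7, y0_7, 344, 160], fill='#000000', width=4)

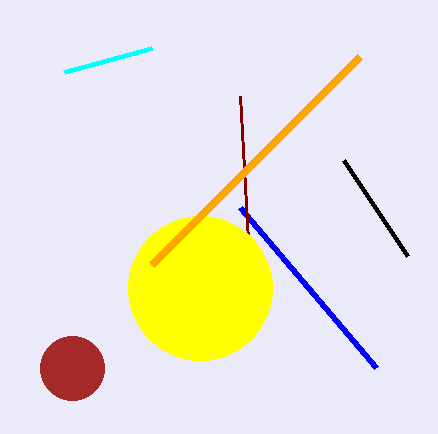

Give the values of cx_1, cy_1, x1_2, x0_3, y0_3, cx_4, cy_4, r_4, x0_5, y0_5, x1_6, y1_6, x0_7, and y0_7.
cx_1 = 72, cy_1 = 368, x1_2 = 240, x0_3 = 240, y0_3 = 96, cx_4 = 200, cy_4 = 288, r_4 = 72, x0_5 = 152, y0_5 = 264, x1_6 = 152, y1_6 = 48, x0_7 = 408, y0_7 = 256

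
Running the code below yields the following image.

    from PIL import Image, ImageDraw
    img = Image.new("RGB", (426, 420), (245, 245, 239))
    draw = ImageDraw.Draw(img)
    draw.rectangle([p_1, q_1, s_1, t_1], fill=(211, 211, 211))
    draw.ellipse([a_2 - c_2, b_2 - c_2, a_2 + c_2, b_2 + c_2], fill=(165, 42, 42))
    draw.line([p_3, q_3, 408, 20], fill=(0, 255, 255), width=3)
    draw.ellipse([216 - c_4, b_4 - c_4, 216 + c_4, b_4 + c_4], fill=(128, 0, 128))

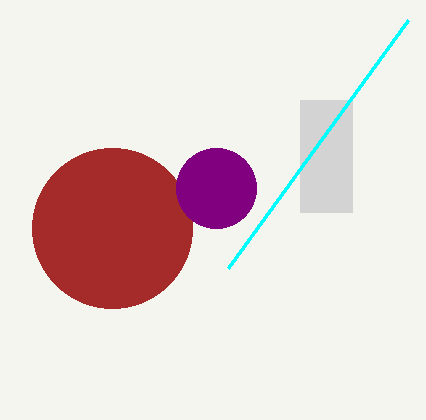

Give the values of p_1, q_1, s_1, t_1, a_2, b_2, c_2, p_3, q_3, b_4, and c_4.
p_1 = 300; q_1 = 100; s_1 = 352; t_1 = 212; a_2 = 112; b_2 = 228; c_2 = 80; p_3 = 228; q_3 = 268; b_4 = 188; c_4 = 40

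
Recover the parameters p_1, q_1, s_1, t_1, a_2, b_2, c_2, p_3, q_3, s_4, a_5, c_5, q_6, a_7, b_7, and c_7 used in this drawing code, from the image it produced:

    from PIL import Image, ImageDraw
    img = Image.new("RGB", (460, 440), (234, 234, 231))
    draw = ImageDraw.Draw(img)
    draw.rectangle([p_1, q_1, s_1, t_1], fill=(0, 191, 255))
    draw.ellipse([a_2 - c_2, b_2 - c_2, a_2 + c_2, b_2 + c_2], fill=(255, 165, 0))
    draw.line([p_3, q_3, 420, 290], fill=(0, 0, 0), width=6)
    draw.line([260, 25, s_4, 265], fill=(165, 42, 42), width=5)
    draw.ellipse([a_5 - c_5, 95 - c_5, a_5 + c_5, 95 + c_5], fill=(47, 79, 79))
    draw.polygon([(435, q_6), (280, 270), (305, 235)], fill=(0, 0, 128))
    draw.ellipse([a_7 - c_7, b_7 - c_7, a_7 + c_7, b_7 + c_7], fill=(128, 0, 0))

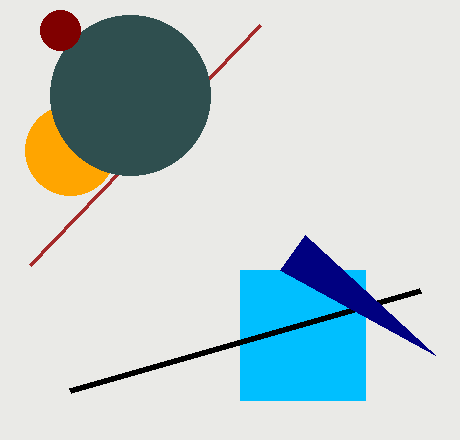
p_1 = 240
q_1 = 270
s_1 = 365
t_1 = 400
a_2 = 70
b_2 = 150
c_2 = 45
p_3 = 70
q_3 = 390
s_4 = 30
a_5 = 130
c_5 = 80
q_6 = 355
a_7 = 60
b_7 = 30
c_7 = 20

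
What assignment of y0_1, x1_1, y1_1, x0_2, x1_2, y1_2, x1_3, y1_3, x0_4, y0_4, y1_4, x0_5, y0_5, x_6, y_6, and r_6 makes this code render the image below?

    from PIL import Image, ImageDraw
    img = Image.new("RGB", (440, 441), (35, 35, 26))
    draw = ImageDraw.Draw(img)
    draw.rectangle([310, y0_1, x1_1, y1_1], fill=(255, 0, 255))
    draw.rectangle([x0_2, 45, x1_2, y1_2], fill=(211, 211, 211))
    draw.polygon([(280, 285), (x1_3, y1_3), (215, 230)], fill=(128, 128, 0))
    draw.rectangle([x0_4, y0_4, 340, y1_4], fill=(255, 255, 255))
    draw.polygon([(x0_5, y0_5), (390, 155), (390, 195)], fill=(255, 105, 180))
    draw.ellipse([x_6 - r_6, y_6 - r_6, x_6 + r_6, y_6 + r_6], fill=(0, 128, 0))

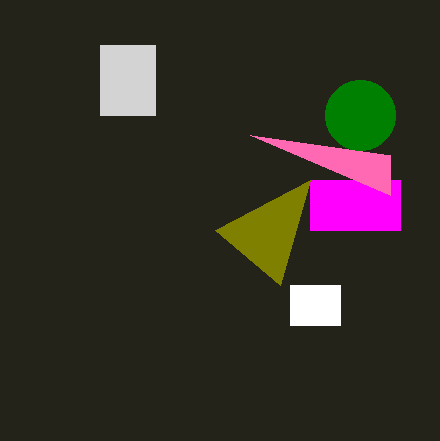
y0_1 = 180; x1_1 = 400; y1_1 = 230; x0_2 = 100; x1_2 = 155; y1_2 = 115; x1_3 = 310; y1_3 = 180; x0_4 = 290; y0_4 = 285; y1_4 = 325; x0_5 = 250; y0_5 = 135; x_6 = 360; y_6 = 115; r_6 = 35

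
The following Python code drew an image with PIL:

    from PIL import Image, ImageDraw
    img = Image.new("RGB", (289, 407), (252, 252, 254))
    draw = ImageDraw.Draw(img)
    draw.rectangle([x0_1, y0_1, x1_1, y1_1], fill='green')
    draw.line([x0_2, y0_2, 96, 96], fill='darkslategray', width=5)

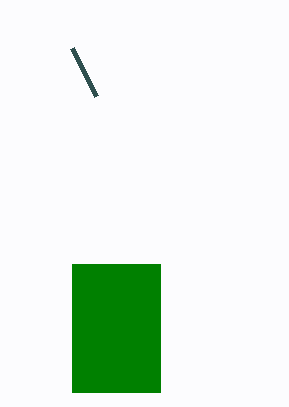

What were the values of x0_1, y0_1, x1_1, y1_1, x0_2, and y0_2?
x0_1 = 72; y0_1 = 264; x1_1 = 160; y1_1 = 392; x0_2 = 72; y0_2 = 48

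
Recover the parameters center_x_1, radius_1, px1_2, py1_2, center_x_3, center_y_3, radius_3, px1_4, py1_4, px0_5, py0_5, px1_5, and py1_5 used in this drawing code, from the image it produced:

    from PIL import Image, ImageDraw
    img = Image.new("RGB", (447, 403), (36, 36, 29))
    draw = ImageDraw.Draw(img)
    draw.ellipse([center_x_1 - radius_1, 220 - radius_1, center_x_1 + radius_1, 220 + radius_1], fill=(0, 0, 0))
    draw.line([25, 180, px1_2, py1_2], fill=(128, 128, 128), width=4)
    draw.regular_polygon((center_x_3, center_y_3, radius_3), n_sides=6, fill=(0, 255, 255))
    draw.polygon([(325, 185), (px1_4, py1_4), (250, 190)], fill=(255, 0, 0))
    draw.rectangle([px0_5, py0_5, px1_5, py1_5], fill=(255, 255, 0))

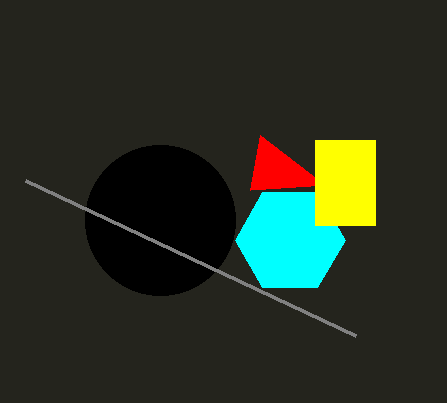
center_x_1 = 160; radius_1 = 75; px1_2 = 355; py1_2 = 335; center_x_3 = 290; center_y_3 = 240; radius_3 = 55; px1_4 = 260; py1_4 = 135; px0_5 = 315; py0_5 = 140; px1_5 = 375; py1_5 = 225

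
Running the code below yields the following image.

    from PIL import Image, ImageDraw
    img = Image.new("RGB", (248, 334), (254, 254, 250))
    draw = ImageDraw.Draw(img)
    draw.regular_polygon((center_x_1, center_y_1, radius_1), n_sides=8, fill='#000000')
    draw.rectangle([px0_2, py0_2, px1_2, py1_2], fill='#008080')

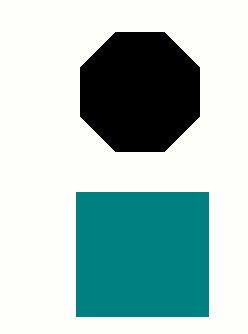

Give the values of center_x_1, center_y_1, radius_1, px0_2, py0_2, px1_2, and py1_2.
center_x_1 = 140, center_y_1 = 92, radius_1 = 64, px0_2 = 76, py0_2 = 192, px1_2 = 208, py1_2 = 316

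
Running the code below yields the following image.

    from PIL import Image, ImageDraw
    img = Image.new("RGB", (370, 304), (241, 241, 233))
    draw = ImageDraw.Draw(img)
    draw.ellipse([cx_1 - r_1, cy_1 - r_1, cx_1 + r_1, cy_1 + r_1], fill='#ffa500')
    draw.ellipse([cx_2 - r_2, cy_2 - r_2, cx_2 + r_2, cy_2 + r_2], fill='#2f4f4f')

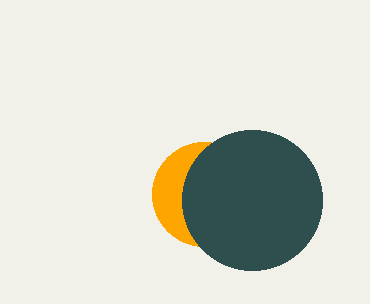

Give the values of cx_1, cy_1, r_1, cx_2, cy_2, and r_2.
cx_1 = 204
cy_1 = 194
r_1 = 52
cx_2 = 252
cy_2 = 200
r_2 = 70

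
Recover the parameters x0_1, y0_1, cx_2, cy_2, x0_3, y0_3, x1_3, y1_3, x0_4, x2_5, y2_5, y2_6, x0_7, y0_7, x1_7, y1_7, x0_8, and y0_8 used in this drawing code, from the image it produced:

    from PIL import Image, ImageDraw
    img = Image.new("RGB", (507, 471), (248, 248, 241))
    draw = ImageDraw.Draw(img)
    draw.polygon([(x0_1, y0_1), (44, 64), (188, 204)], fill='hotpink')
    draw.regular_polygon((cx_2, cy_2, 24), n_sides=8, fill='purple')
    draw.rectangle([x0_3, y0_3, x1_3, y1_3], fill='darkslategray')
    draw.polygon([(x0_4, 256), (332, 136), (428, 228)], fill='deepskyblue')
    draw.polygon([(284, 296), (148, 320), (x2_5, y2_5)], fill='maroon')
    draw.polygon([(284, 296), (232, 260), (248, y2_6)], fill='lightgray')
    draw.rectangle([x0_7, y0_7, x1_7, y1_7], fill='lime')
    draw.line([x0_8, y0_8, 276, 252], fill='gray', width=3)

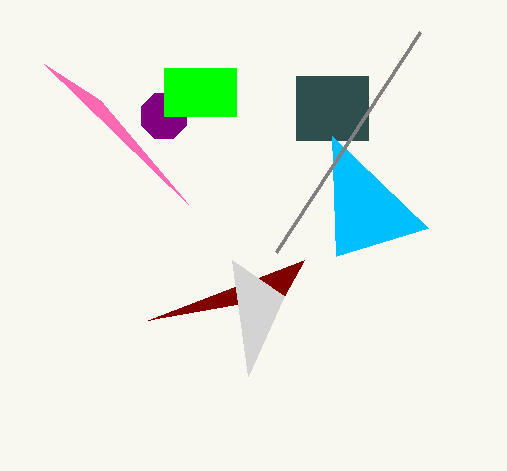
x0_1 = 100; y0_1 = 100; cx_2 = 164; cy_2 = 116; x0_3 = 296; y0_3 = 76; x1_3 = 368; y1_3 = 140; x0_4 = 336; x2_5 = 304; y2_5 = 260; y2_6 = 376; x0_7 = 164; y0_7 = 68; x1_7 = 236; y1_7 = 116; x0_8 = 420; y0_8 = 32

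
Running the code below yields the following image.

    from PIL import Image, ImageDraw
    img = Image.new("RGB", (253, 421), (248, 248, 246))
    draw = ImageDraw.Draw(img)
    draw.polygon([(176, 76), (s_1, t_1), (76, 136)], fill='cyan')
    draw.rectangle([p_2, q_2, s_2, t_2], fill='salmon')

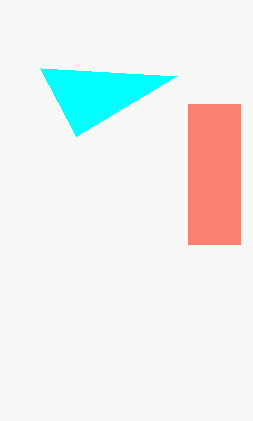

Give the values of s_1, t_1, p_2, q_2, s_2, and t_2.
s_1 = 40; t_1 = 68; p_2 = 188; q_2 = 104; s_2 = 240; t_2 = 244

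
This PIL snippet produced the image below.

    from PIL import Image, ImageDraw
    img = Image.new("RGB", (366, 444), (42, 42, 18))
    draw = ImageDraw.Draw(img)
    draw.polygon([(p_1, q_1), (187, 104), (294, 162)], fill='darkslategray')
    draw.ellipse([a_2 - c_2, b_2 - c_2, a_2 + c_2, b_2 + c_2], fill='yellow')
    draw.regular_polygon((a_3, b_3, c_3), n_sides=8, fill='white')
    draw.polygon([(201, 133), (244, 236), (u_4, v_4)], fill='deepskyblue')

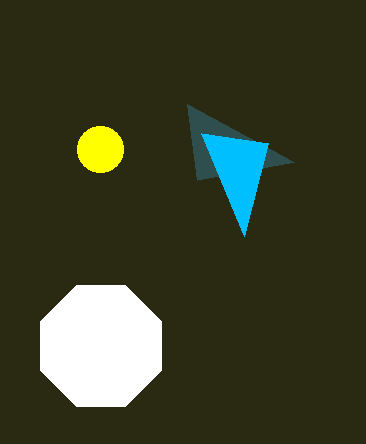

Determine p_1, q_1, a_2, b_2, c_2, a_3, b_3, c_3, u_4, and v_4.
p_1 = 197
q_1 = 180
a_2 = 100
b_2 = 149
c_2 = 23
a_3 = 101
b_3 = 346
c_3 = 65
u_4 = 268
v_4 = 143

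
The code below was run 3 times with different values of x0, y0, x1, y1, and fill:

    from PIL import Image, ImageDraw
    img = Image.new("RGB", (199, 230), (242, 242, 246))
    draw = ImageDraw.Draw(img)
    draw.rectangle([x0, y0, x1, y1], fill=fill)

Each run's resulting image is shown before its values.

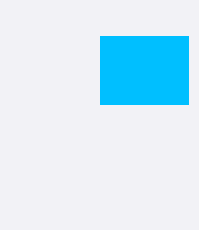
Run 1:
x0 = 100
y0 = 36
x1 = 188
y1 = 104
fill = 'deepskyblue'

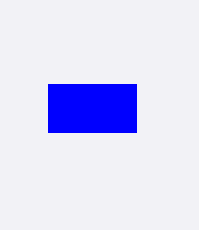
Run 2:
x0 = 48, y0 = 84, x1 = 136, y1 = 132, fill = 'blue'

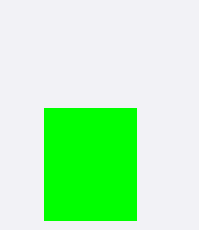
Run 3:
x0 = 44
y0 = 108
x1 = 136
y1 = 220
fill = 'lime'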